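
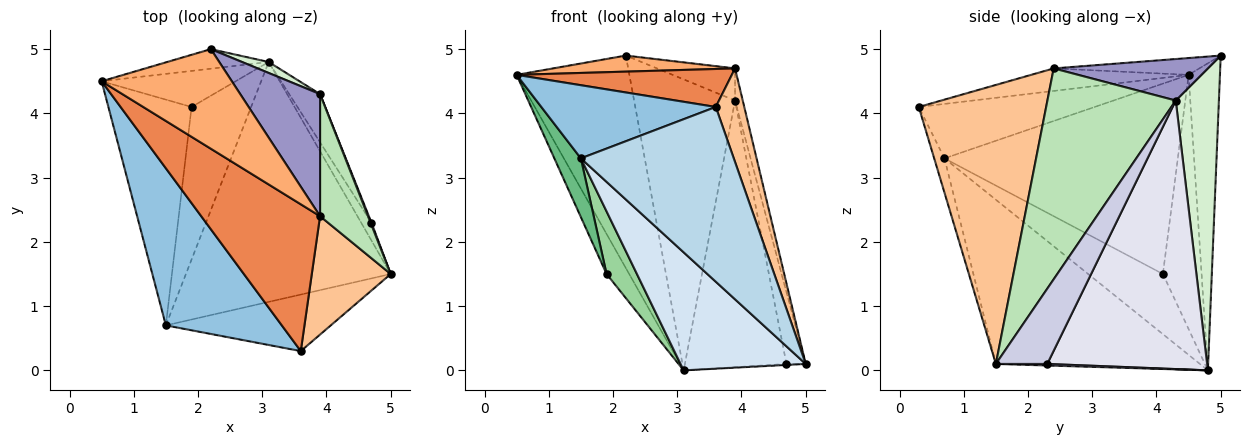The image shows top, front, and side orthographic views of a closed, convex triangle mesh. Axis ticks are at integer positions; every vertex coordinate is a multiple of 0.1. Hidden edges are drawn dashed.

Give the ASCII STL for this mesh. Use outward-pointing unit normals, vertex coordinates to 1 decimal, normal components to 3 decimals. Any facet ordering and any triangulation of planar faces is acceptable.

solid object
 facet normal -0.267 0.960 -0.088
  outer loop
   vertex 3.1 4.8 0.0
   vertex 0.5 4.5 4.6
   vertex 2.2 5.0 4.9
  endloop
 endfacet
 facet normal -0.392 -0.388 0.834
  outer loop
   vertex 1.5 0.7 3.3
   vertex 3.6 0.3 4.1
   vertex 0.5 4.5 4.6
  endloop
 endfacet
 facet normal -0.064 -0.950 -0.307
  outer loop
   vertex 1.5 0.7 3.3
   vertex 5.0 1.5 0.1
   vertex 3.6 0.3 4.1
  endloop
 endfacet
 facet normal -0.584 -0.358 -0.728
  outer loop
   vertex 1.5 0.7 3.3
   vertex 3.1 4.8 0.0
   vertex 5.0 1.5 0.1
  endloop
 endfacet
 facet normal -0.180 -0.246 0.952
  outer loop
   vertex 3.9 2.4 4.7
   vertex 0.5 4.5 4.6
   vertex 3.6 0.3 4.1
  endloop
 endfacet
 facet normal -0.126 -0.158 0.979
  outer loop
   vertex 3.9 2.4 4.7
   vertex 2.2 5.0 4.9
   vertex 0.5 4.5 4.6
  endloop
 endfacet
 facet normal 0.941 -0.210 0.266
  outer loop
   vertex 3.9 2.4 4.7
   vertex 3.6 0.3 4.1
   vertex 5.0 1.5 0.1
  endloop
 endfacet
 facet normal -0.786 0.460 -0.414
  outer loop
   vertex 1.9 4.1 1.5
   vertex 0.5 4.5 4.6
   vertex 3.1 4.8 0.0
  endloop
 endfacet
 facet normal -0.911 -0.104 -0.398
  outer loop
   vertex 1.9 4.1 1.5
   vertex 1.5 0.7 3.3
   vertex 0.5 4.5 4.6
  endloop
 endfacet
 facet normal -0.683 -0.277 -0.676
  outer loop
   vertex 1.9 4.1 1.5
   vertex 3.1 4.8 0.0
   vertex 1.5 0.7 3.3
  endloop
 endfacet
 facet normal 0.973 0.058 0.221
  outer loop
   vertex 3.9 4.3 4.2
   vertex 3.9 2.4 4.7
   vertex 5.0 1.5 0.1
  endloop
 endfacet
 facet normal 0.393 0.919 0.035
  outer loop
   vertex 3.9 4.3 4.2
   vertex 3.1 4.8 0.0
   vertex 2.2 5.0 4.9
  endloop
 endfacet
 facet normal 0.449 0.227 0.864
  outer loop
   vertex 3.9 4.3 4.2
   vertex 2.2 5.0 4.9
   vertex 3.9 2.4 4.7
  endloop
 endfacet
 facet normal 0.149 0.056 -0.987
  outer loop
   vertex 4.7 2.3 0.1
   vertex 5.0 1.5 0.1
   vertex 3.1 4.8 0.0
  endloop
 endfacet
 facet normal 0.936 0.351 0.011
  outer loop
   vertex 4.7 2.3 0.1
   vertex 3.9 4.3 4.2
   vertex 5.0 1.5 0.1
  endloop
 endfacet
 facet normal 0.840 0.534 -0.096
  outer loop
   vertex 4.7 2.3 0.1
   vertex 3.1 4.8 0.0
   vertex 3.9 4.3 4.2
  endloop
 endfacet
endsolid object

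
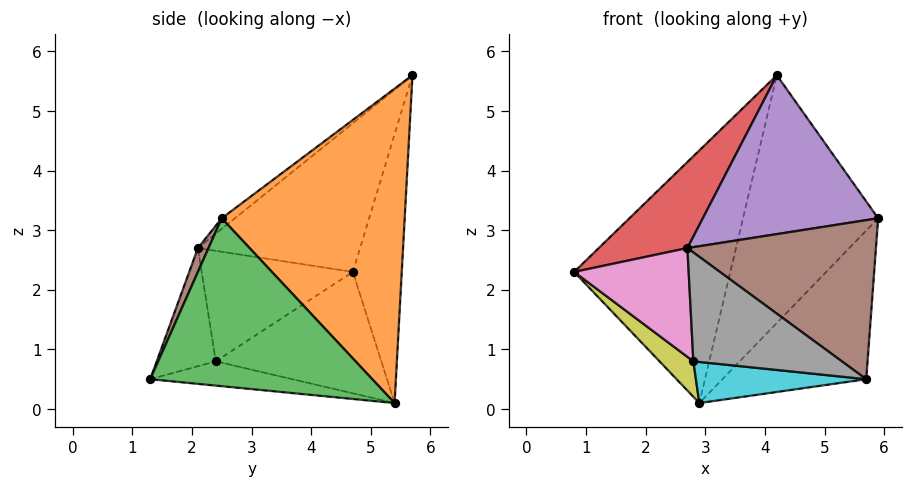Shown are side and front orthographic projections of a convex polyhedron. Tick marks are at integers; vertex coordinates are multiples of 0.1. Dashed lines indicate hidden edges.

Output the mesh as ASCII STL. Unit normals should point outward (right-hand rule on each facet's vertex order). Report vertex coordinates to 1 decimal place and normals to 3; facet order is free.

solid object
 facet normal -0.299 0.954 0.019
  outer loop
   vertex 2.9 5.4 0.1
   vertex 0.8 4.7 2.3
   vertex 4.2 5.7 5.6
  endloop
 endfacet
 facet normal 0.785 0.580 -0.217
  outer loop
   vertex 2.9 5.4 0.1
   vertex 4.2 5.7 5.6
   vertex 5.9 2.5 3.2
  endloop
 endfacet
 facet normal 0.803 0.520 -0.291
  outer loop
   vertex 5.7 1.3 0.5
   vertex 2.9 5.4 0.1
   vertex 5.9 2.5 3.2
  endloop
 endfacet
 facet normal -0.605 -0.331 0.724
  outer loop
   vertex 2.7 2.1 2.7
   vertex 4.2 5.7 5.6
   vertex 0.8 4.7 2.3
  endloop
 endfacet
 facet normal -0.046 -0.615 0.787
  outer loop
   vertex 2.7 2.1 2.7
   vertex 5.9 2.5 3.2
   vertex 4.2 5.7 5.6
  endloop
 endfacet
 facet normal 0.051 -0.914 0.402
  outer loop
   vertex 2.7 2.1 2.7
   vertex 5.7 1.3 0.5
   vertex 5.9 2.5 3.2
  endloop
 endfacet
 facet normal -0.790 -0.598 -0.136
  outer loop
   vertex 2.8 2.4 0.8
   vertex 2.7 2.1 2.7
   vertex 0.8 4.7 2.3
  endloop
 endfacet
 facet normal -0.365 -0.917 -0.164
  outer loop
   vertex 2.8 2.4 0.8
   vertex 5.7 1.3 0.5
   vertex 2.7 2.1 2.7
  endloop
 endfacet
 facet normal -0.693 -0.142 -0.707
  outer loop
   vertex 2.8 2.4 0.8
   vertex 0.8 4.7 2.3
   vertex 2.9 5.4 0.1
  endloop
 endfacet
 facet normal -0.182 -0.218 -0.959
  outer loop
   vertex 2.8 2.4 0.8
   vertex 2.9 5.4 0.1
   vertex 5.7 1.3 0.5
  endloop
 endfacet
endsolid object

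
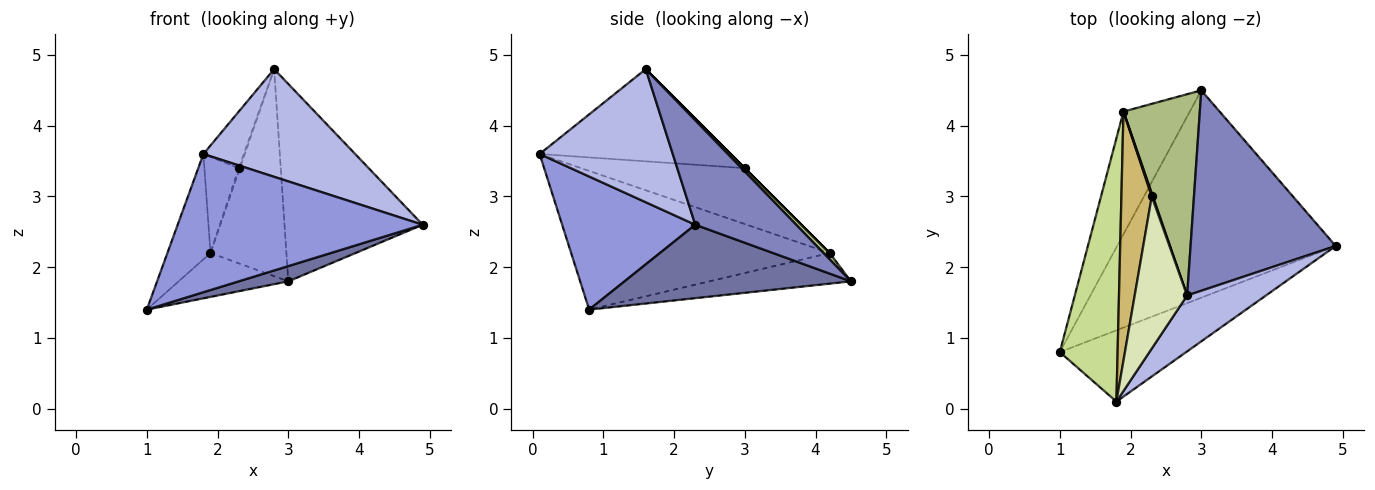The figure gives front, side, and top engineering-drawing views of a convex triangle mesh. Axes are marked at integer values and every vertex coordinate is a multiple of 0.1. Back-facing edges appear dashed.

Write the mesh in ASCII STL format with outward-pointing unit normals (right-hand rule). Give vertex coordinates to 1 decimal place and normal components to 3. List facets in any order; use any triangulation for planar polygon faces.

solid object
 facet normal 0.318 -0.069 -0.946
  outer loop
   vertex 3.0 4.5 1.8
   vertex 4.9 2.3 2.6
   vertex 1.0 0.8 1.4
  endloop
 endfacet
 facet normal 0.456 0.624 0.634
  outer loop
   vertex 2.8 1.6 4.8
   vertex 4.9 2.3 2.6
   vertex 3.0 4.5 1.8
  endloop
 endfacet
 facet normal 0.435 -0.800 -0.413
  outer loop
   vertex 1.8 0.1 3.6
   vertex 1.0 0.8 1.4
   vertex 4.9 2.3 2.6
  endloop
 endfacet
 facet normal 0.614 -0.700 0.364
  outer loop
   vertex 1.8 0.1 3.6
   vertex 4.9 2.3 2.6
   vertex 2.8 1.6 4.8
  endloop
 endfacet
 facet normal -0.398 0.309 -0.864
  outer loop
   vertex 1.9 4.2 2.2
   vertex 3.0 4.5 1.8
   vertex 1.0 0.8 1.4
  endloop
 endfacet
 facet normal 0.058 0.716 0.696
  outer loop
   vertex 1.9 4.2 2.2
   vertex 2.8 1.6 4.8
   vertex 3.0 4.5 1.8
  endloop
 endfacet
 facet normal -0.912 0.152 0.380
  outer loop
   vertex 1.9 4.2 2.2
   vertex 1.0 0.8 1.4
   vertex 1.8 0.1 3.6
  endloop
 endfacet
 facet normal -0.855 0.181 0.486
  outer loop
   vertex 2.3 3.0 3.4
   vertex 1.8 0.1 3.6
   vertex 2.8 1.6 4.8
  endloop
 endfacet
 facet normal 0.000 0.707 0.707
  outer loop
   vertex 2.3 3.0 3.4
   vertex 2.8 1.6 4.8
   vertex 1.9 4.2 2.2
  endloop
 endfacet
 facet normal -0.864 0.181 0.469
  outer loop
   vertex 2.3 3.0 3.4
   vertex 1.9 4.2 2.2
   vertex 1.8 0.1 3.6
  endloop
 endfacet
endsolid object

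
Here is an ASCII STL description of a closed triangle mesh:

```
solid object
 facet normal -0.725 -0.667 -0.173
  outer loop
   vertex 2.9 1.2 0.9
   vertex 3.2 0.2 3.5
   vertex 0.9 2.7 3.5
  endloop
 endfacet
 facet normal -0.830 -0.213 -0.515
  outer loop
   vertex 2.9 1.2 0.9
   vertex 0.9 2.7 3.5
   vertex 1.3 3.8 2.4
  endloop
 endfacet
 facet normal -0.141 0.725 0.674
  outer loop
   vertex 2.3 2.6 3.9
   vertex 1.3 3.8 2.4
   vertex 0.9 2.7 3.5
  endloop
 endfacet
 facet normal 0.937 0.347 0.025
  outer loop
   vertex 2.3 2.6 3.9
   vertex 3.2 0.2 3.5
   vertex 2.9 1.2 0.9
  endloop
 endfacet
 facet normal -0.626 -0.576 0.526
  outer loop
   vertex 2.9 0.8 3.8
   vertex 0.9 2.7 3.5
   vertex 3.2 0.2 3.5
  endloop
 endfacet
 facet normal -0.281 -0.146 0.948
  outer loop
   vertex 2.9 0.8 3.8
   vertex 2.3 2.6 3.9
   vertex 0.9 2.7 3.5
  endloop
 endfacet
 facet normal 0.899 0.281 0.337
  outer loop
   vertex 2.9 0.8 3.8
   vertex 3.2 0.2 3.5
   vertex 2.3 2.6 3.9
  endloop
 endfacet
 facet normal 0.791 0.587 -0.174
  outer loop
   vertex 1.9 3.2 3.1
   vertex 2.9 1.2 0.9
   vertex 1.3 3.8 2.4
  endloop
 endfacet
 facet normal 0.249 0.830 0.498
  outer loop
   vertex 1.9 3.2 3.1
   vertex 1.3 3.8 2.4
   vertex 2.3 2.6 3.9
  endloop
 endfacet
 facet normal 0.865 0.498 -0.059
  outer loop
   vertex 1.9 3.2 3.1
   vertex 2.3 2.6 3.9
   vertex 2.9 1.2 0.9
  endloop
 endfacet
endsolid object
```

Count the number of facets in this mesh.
10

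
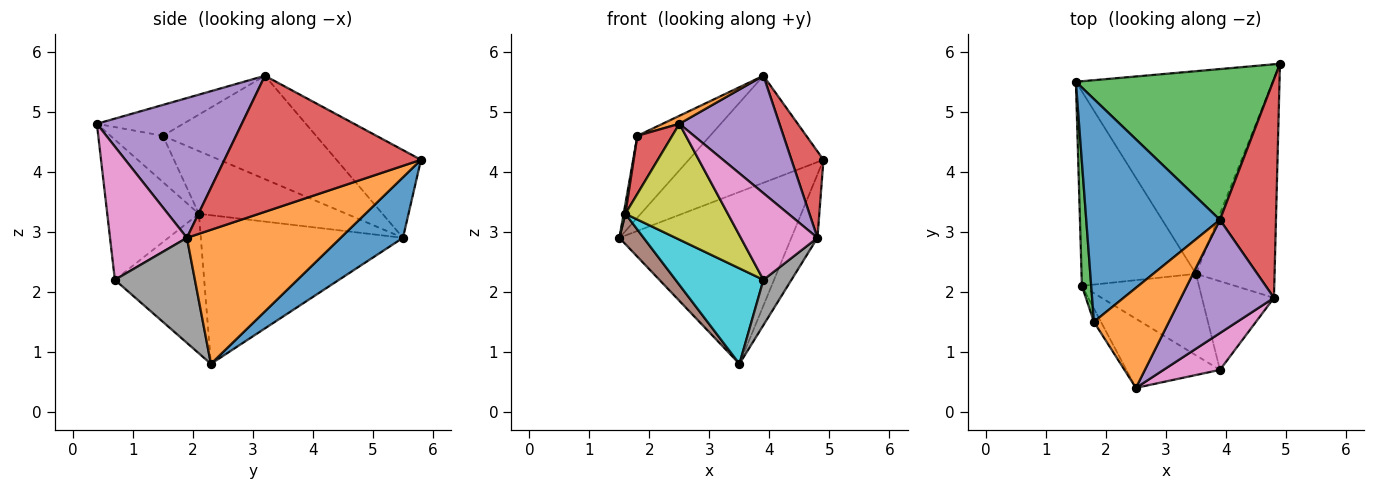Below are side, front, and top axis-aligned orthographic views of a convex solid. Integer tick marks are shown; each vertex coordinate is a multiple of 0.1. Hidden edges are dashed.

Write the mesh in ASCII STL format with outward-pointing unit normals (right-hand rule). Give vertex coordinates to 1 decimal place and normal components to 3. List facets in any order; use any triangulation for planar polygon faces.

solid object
 facet normal 0.228 0.630 -0.742
  outer loop
   vertex 3.5 2.3 0.8
   vertex 1.5 5.5 2.9
   vertex 4.9 5.8 4.2
  endloop
 endfacet
 facet normal 0.853 0.145 -0.501
  outer loop
   vertex 4.8 1.9 2.9
   vertex 3.5 2.3 0.8
   vertex 4.9 5.8 4.2
  endloop
 endfacet
 facet normal -0.341 0.544 0.767
  outer loop
   vertex 3.9 3.2 5.6
   vertex 4.9 5.8 4.2
   vertex 1.5 5.5 2.9
  endloop
 endfacet
 facet normal 0.914 -0.149 0.377
  outer loop
   vertex 3.9 3.2 5.6
   vertex 4.8 1.9 2.9
   vertex 4.9 5.8 4.2
  endloop
 endfacet
 facet normal 0.722 -0.498 0.480
  outer loop
   vertex 3.9 3.2 5.6
   vertex 2.5 0.4 4.8
   vertex 4.8 1.9 2.9
  endloop
 endfacet
 facet normal -0.789 -0.095 -0.607
  outer loop
   vertex 1.6 2.1 3.3
   vertex 1.5 5.5 2.9
   vertex 3.5 2.3 0.8
  endloop
 endfacet
 facet normal 0.678 -0.676 0.287
  outer loop
   vertex 3.9 0.7 2.2
   vertex 4.8 1.9 2.9
   vertex 2.5 0.4 4.8
  endloop
 endfacet
 facet normal 0.792 -0.277 -0.543
  outer loop
   vertex 3.9 0.7 2.2
   vertex 3.5 2.3 0.8
   vertex 4.8 1.9 2.9
  endloop
 endfacet
 facet normal -0.609 -0.681 -0.407
  outer loop
   vertex 3.9 0.7 2.2
   vertex 2.5 0.4 4.8
   vertex 1.6 2.1 3.3
  endloop
 endfacet
 facet normal -0.612 -0.602 -0.513
  outer loop
   vertex 3.9 0.7 2.2
   vertex 1.6 2.1 3.3
   vertex 3.5 2.3 0.8
  endloop
 endfacet
 facet normal -0.587 0.279 0.760
  outer loop
   vertex 1.8 1.5 4.6
   vertex 3.9 3.2 5.6
   vertex 1.5 5.5 2.9
  endloop
 endfacet
 facet normal -0.379 -0.074 0.922
  outer loop
   vertex 1.8 1.5 4.6
   vertex 2.5 0.4 4.8
   vertex 3.9 3.2 5.6
  endloop
 endfacet
 facet normal -0.989 -0.012 0.147
  outer loop
   vertex 1.8 1.5 4.6
   vertex 1.5 5.5 2.9
   vertex 1.6 2.1 3.3
  endloop
 endfacet
 facet normal -0.826 -0.549 -0.126
  outer loop
   vertex 1.8 1.5 4.6
   vertex 1.6 2.1 3.3
   vertex 2.5 0.4 4.8
  endloop
 endfacet
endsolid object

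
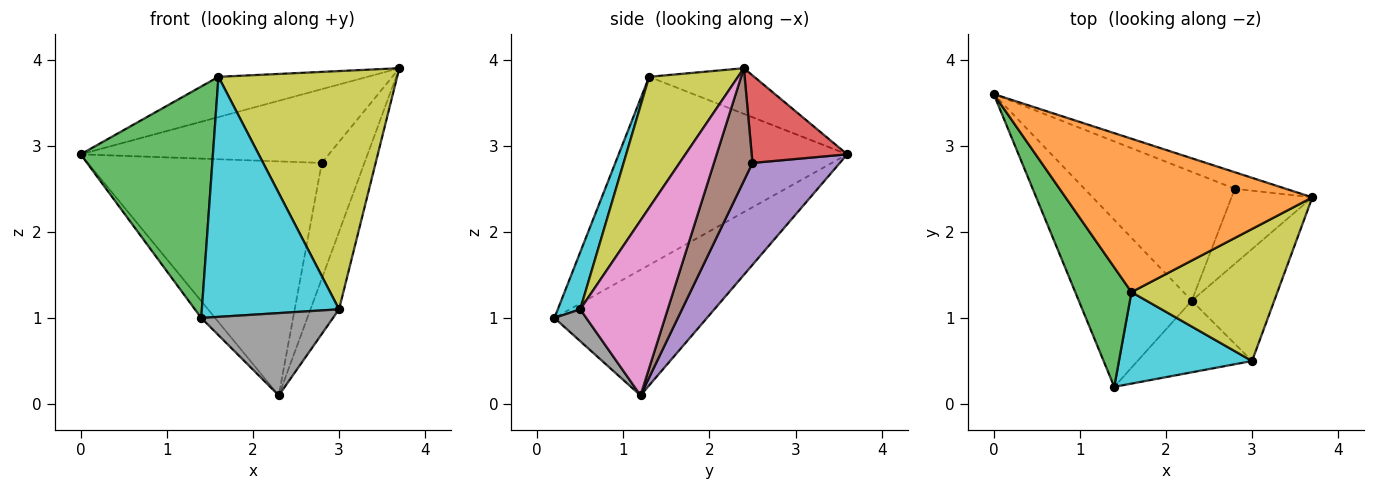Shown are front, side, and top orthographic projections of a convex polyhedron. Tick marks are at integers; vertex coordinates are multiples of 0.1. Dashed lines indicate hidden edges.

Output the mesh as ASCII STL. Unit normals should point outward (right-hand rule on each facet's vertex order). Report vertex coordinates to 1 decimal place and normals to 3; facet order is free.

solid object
 facet normal -0.742 0.067 -0.667
  outer loop
   vertex 2.3 1.2 0.1
   vertex 1.4 0.2 1.0
   vertex 0.0 3.6 2.9
  endloop
 endfacet
 facet normal -0.176 0.250 0.952
  outer loop
   vertex 1.6 1.3 3.8
   vertex 3.7 2.4 3.9
   vertex 0.0 3.6 2.9
  endloop
 endfacet
 facet normal -0.838 -0.485 0.250
  outer loop
   vertex 1.6 1.3 3.8
   vertex 0.0 3.6 2.9
   vertex 1.4 0.2 1.0
  endloop
 endfacet
 facet normal 0.352 0.914 -0.205
  outer loop
   vertex 2.8 2.5 2.8
   vertex 0.0 3.6 2.9
   vertex 3.7 2.4 3.9
  endloop
 endfacet
 facet normal 0.311 0.833 -0.458
  outer loop
   vertex 2.8 2.5 2.8
   vertex 2.3 1.2 0.1
   vertex 0.0 3.6 2.9
  endloop
 endfacet
 facet normal 0.604 0.668 -0.434
  outer loop
   vertex 2.8 2.5 2.8
   vertex 3.7 2.4 3.9
   vertex 2.3 1.2 0.1
  endloop
 endfacet
 facet normal 0.867 0.283 -0.409
  outer loop
   vertex 3.0 0.5 1.1
   vertex 2.3 1.2 0.1
   vertex 3.7 2.4 3.9
  endloop
 endfacet
 facet normal 0.180 -0.742 -0.645
  outer loop
   vertex 3.0 0.5 1.1
   vertex 1.4 0.2 1.0
   vertex 2.3 1.2 0.1
  endloop
 endfacet
 facet normal 0.399 -0.802 0.445
  outer loop
   vertex 3.0 0.5 1.1
   vertex 3.7 2.4 3.9
   vertex 1.6 1.3 3.8
  endloop
 endfacet
 facet normal 0.151 -0.924 0.352
  outer loop
   vertex 3.0 0.5 1.1
   vertex 1.6 1.3 3.8
   vertex 1.4 0.2 1.0
  endloop
 endfacet
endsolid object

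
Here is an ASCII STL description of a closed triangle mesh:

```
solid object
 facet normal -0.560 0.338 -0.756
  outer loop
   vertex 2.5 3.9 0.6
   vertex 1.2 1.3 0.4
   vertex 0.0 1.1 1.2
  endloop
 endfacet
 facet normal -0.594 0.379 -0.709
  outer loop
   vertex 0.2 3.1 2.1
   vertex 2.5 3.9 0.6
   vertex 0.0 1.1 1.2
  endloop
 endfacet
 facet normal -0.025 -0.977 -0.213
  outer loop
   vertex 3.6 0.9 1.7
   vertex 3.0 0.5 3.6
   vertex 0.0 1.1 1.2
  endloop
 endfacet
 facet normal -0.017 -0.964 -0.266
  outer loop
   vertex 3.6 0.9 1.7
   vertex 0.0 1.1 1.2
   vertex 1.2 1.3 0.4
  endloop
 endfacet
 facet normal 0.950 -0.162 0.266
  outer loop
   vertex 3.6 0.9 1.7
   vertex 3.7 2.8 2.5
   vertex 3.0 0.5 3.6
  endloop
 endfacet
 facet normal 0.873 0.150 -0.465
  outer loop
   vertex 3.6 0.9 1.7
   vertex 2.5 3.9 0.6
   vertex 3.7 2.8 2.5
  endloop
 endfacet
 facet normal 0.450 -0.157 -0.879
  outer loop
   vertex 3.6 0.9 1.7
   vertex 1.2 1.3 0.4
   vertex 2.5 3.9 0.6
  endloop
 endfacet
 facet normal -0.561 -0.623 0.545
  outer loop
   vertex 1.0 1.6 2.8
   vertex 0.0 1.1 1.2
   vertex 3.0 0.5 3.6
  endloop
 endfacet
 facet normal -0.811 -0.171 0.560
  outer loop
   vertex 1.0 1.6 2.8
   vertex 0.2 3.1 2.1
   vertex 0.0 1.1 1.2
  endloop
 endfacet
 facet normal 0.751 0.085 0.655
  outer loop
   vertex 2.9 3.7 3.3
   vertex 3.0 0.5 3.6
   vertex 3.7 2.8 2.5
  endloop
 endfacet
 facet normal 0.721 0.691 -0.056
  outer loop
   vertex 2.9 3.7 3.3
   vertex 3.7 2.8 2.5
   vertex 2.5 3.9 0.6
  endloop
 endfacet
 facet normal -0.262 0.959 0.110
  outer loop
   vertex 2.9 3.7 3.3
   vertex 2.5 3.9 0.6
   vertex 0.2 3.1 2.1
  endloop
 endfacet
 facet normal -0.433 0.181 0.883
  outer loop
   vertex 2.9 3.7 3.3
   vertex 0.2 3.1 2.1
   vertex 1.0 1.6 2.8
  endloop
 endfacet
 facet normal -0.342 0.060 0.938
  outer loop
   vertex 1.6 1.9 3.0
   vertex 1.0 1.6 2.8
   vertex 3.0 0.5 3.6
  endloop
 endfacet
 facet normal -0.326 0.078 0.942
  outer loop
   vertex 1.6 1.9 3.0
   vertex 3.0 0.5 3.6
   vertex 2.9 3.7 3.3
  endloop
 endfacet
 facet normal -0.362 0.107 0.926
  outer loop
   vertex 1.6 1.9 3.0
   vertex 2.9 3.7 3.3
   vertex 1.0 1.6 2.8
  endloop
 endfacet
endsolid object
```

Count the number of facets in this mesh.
16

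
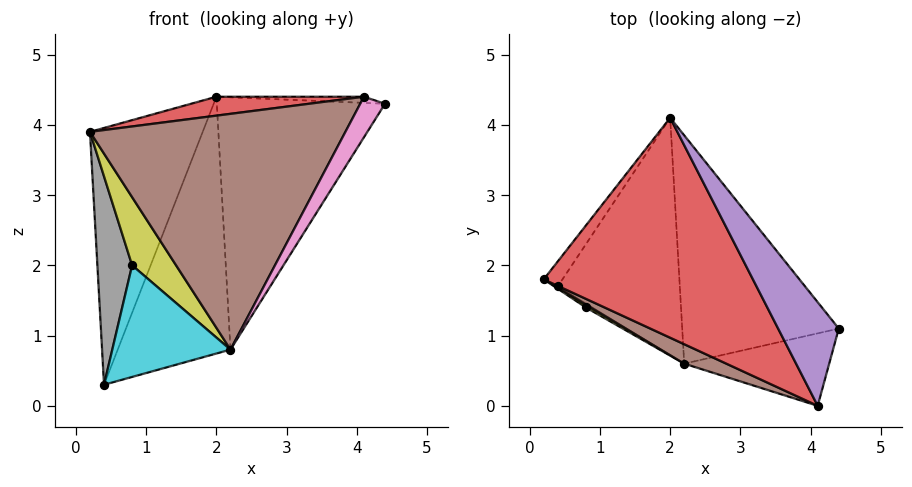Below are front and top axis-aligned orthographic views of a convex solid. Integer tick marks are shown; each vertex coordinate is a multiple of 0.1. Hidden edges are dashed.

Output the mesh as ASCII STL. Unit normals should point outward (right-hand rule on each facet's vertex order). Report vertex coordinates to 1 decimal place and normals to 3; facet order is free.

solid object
 facet normal -0.780 0.623 -0.061
  outer loop
   vertex 0.4 1.7 0.3
   vertex 0.2 1.8 3.9
   vertex 2.0 4.1 4.4
  endloop
 endfacet
 facet normal 0.669 0.551 -0.499
  outer loop
   vertex 2.2 0.6 0.8
   vertex 2.0 4.1 4.4
   vertex 4.4 1.1 4.3
  endloop
 endfacet
 facet normal 0.537 0.619 -0.572
  outer loop
   vertex 2.2 0.6 0.8
   vertex 0.4 1.7 0.3
   vertex 2.0 4.1 4.4
  endloop
 endfacet
 facet normal -0.165 -0.085 0.983
  outer loop
   vertex 4.1 0.0 4.4
   vertex 2.0 4.1 4.4
   vertex 0.2 1.8 3.9
  endloop
 endfacet
 facet normal 0.115 0.059 0.992
  outer loop
   vertex 4.1 0.0 4.4
   vertex 4.4 1.1 4.3
   vertex 2.0 4.1 4.4
  endloop
 endfacet
 facet normal -0.426 -0.902 0.074
  outer loop
   vertex 4.1 0.0 4.4
   vertex 0.2 1.8 3.9
   vertex 2.2 0.6 0.8
  endloop
 endfacet
 facet normal 0.832 -0.271 -0.484
  outer loop
   vertex 4.1 0.0 4.4
   vertex 2.2 0.6 0.8
   vertex 4.4 1.1 4.3
  endloop
 endfacet
 facet normal -0.575 -0.818 -0.009
  outer loop
   vertex 0.8 1.4 2.0
   vertex 0.2 1.8 3.9
   vertex 0.4 1.7 0.3
  endloop
 endfacet
 facet normal -0.472 -0.881 0.036
  outer loop
   vertex 0.8 1.4 2.0
   vertex 2.2 0.6 0.8
   vertex 0.2 1.8 3.9
  endloop
 endfacet
 facet normal -0.515 -0.857 -0.030
  outer loop
   vertex 0.8 1.4 2.0
   vertex 0.4 1.7 0.3
   vertex 2.2 0.6 0.8
  endloop
 endfacet
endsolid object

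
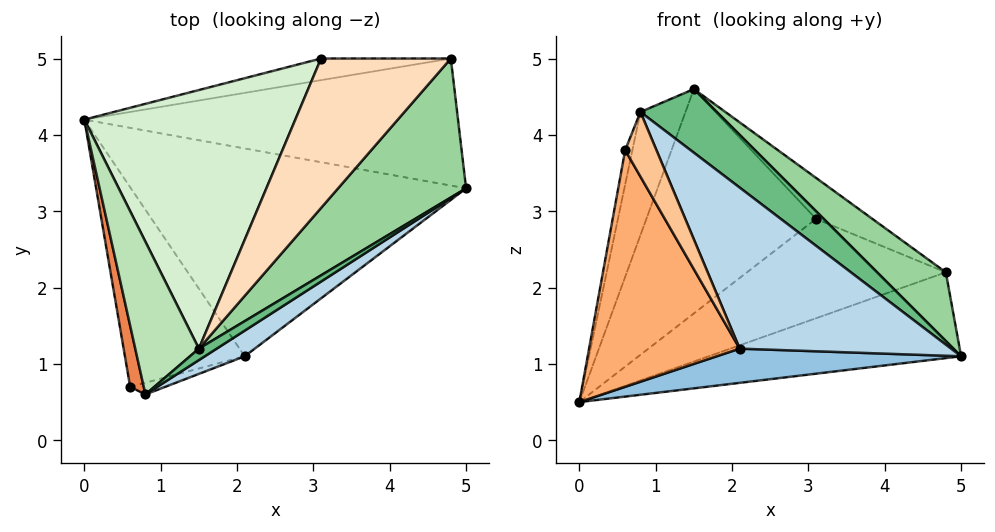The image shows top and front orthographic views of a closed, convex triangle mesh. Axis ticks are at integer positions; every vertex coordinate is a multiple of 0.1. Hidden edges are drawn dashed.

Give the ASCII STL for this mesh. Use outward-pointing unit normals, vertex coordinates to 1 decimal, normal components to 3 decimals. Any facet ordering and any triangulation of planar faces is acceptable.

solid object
 facet normal 0.196 0.549 -0.813
  outer loop
   vertex 4.8 5.0 2.2
   vertex 5.0 3.3 1.1
   vertex 0.0 4.2 0.5
  endloop
 endfacet
 facet normal 0.089 -0.162 -0.983
  outer loop
   vertex 2.1 1.1 1.2
   vertex 0.0 4.2 0.5
   vertex 5.0 3.3 1.1
  endloop
 endfacet
 facet normal 0.602 -0.788 0.125
  outer loop
   vertex 2.1 1.1 1.2
   vertex 5.0 3.3 1.1
   vertex 0.8 0.6 4.3
  endloop
 endfacet
 facet normal -0.087 0.973 -0.212
  outer loop
   vertex 3.1 5.0 2.9
   vertex 4.8 5.0 2.2
   vertex 0.0 4.2 0.5
  endloop
 endfacet
 facet normal -0.888 0.225 0.400
  outer loop
   vertex 0.6 0.7 3.8
   vertex 0.8 0.6 4.3
   vertex 0.0 4.2 0.5
  endloop
 endfacet
 facet normal -0.674 -0.564 -0.476
  outer loop
   vertex 0.6 0.7 3.8
   vertex 0.0 4.2 0.5
   vertex 2.1 1.1 1.2
  endloop
 endfacet
 facet normal -0.046 -0.983 -0.178
  outer loop
   vertex 0.6 0.7 3.8
   vertex 2.1 1.1 1.2
   vertex 0.8 0.6 4.3
  endloop
 endfacet
 facet normal 0.369 0.246 0.896
  outer loop
   vertex 1.5 1.2 4.6
   vertex 4.8 5.0 2.2
   vertex 3.1 5.0 2.9
  endloop
 endfacet
 facet normal 0.609 -0.781 0.141
  outer loop
   vertex 1.5 1.2 4.6
   vertex 0.8 0.6 4.3
   vertex 5.0 3.3 1.1
  endloop
 endfacet
 facet normal 0.758 -0.289 0.585
  outer loop
   vertex 1.5 1.2 4.6
   vertex 5.0 3.3 1.1
   vertex 4.8 5.0 2.2
  endloop
 endfacet
 facet normal -0.657 0.473 0.587
  outer loop
   vertex 1.5 1.2 4.6
   vertex 0.0 4.2 0.5
   vertex 0.8 0.6 4.3
  endloop
 endfacet
 facet normal -0.602 0.523 0.603
  outer loop
   vertex 1.5 1.2 4.6
   vertex 3.1 5.0 2.9
   vertex 0.0 4.2 0.5
  endloop
 endfacet
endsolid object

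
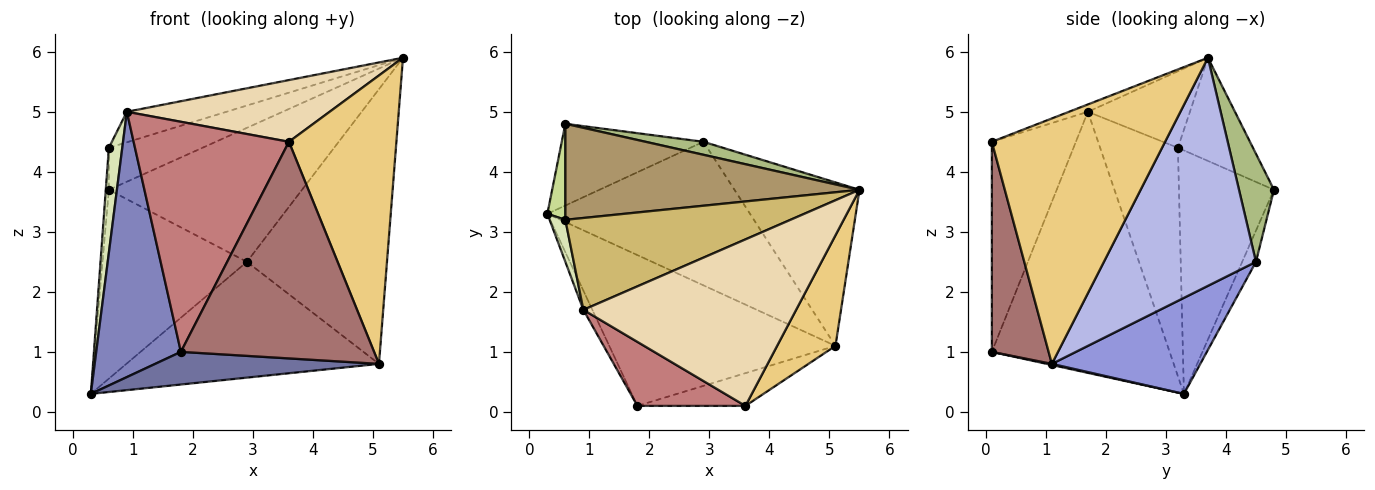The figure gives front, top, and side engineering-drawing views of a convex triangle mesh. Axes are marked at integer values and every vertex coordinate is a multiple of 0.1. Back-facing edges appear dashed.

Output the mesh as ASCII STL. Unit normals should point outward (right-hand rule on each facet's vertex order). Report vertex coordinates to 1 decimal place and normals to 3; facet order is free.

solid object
 facet normal 0.005 -0.212 -0.977
  outer loop
   vertex 5.1 1.1 0.8
   vertex 1.8 0.1 1.0
   vertex 0.3 3.3 0.3
  endloop
 endfacet
 facet normal -0.902 -0.430 -0.031
  outer loop
   vertex 0.9 1.7 5.0
   vertex 0.3 3.3 0.3
   vertex 1.8 0.1 1.0
  endloop
 endfacet
 facet normal 0.346 0.589 -0.730
  outer loop
   vertex 2.9 4.5 2.5
   vertex 5.1 1.1 0.8
   vertex 0.3 3.3 0.3
  endloop
 endfacet
 facet normal 0.682 0.628 -0.374
  outer loop
   vertex 2.9 4.5 2.5
   vertex 5.5 3.7 5.9
   vertex 5.1 1.1 0.8
  endloop
 endfacet
 facet normal -0.087 0.914 -0.396
  outer loop
   vertex 2.9 4.5 2.5
   vertex 0.3 3.3 0.3
   vertex 0.6 4.8 3.7
  endloop
 endfacet
 facet normal 0.177 0.980 0.095
  outer loop
   vertex 2.9 4.5 2.5
   vertex 0.6 4.8 3.7
   vertex 5.5 3.7 5.9
  endloop
 endfacet
 facet normal -0.997 0.032 0.074
  outer loop
   vertex 0.6 3.2 4.4
   vertex 0.6 4.8 3.7
   vertex 0.3 3.3 0.3
  endloop
 endfacet
 facet normal -0.983 -0.170 0.068
  outer loop
   vertex 0.6 3.2 4.4
   vertex 0.3 3.3 0.3
   vertex 0.9 1.7 5.0
  endloop
 endfacet
 facet normal -0.306 0.382 0.872
  outer loop
   vertex 0.6 3.2 4.4
   vertex 5.5 3.7 5.9
   vertex 0.6 4.8 3.7
  endloop
 endfacet
 facet normal -0.307 0.300 0.903
  outer loop
   vertex 0.6 3.2 4.4
   vertex 0.9 1.7 5.0
   vertex 5.5 3.7 5.9
  endloop
 endfacet
 facet normal 0.833 -0.517 0.198
  outer loop
   vertex 3.6 0.1 4.5
   vertex 5.1 1.1 0.8
   vertex 5.5 3.7 5.9
  endloop
 endfacet
 facet normal -0.032 -0.347 0.937
  outer loop
   vertex 3.6 0.1 4.5
   vertex 5.5 3.7 5.9
   vertex 0.9 1.7 5.0
  endloop
 endfacet
 facet normal 0.279 -0.949 -0.144
  outer loop
   vertex 3.6 0.1 4.5
   vertex 1.8 0.1 1.0
   vertex 5.1 1.1 0.8
  endloop
 endfacet
 facet normal -0.462 -0.854 0.238
  outer loop
   vertex 3.6 0.1 4.5
   vertex 0.9 1.7 5.0
   vertex 1.8 0.1 1.0
  endloop
 endfacet
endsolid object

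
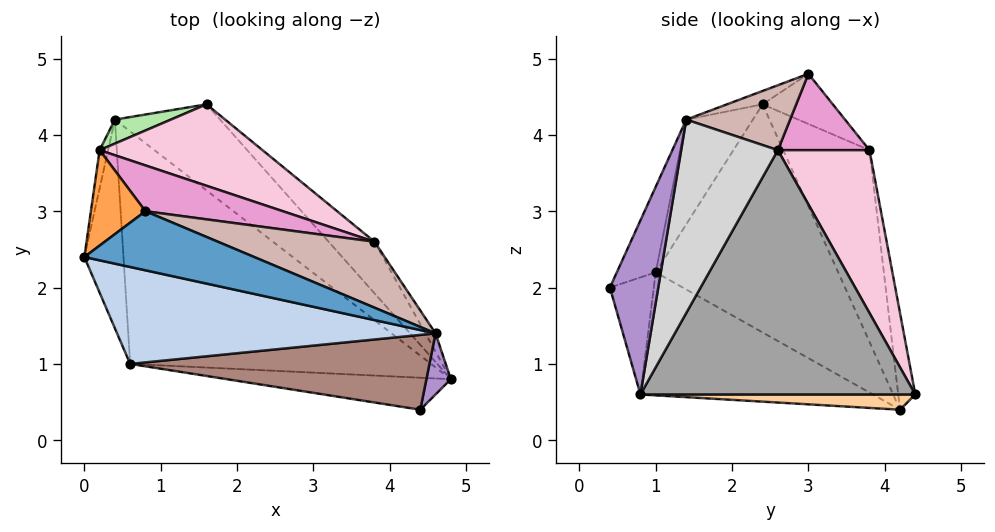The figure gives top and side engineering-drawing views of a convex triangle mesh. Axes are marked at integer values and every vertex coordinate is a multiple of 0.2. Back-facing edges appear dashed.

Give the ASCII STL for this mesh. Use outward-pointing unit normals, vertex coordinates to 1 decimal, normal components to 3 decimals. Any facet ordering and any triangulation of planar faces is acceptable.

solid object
 facet normal -0.068 -0.489 0.870
  outer loop
   vertex 4.6 1.4 4.2
   vertex 0.8 3.0 4.8
   vertex 0.0 2.4 4.4
  endloop
 endfacet
 facet normal -0.164 -0.852 0.498
  outer loop
   vertex 0.6 1.0 2.2
   vertex 4.6 1.4 4.2
   vertex 0.0 2.4 4.4
  endloop
 endfacet
 facet normal -0.626 0.381 0.680
  outer loop
   vertex 0.2 3.8 3.8
   vertex 0.0 2.4 4.4
   vertex 0.8 3.0 4.8
  endloop
 endfacet
 facet normal 0.142 0.127 -0.982
  outer loop
   vertex 0.4 4.2 0.4
   vertex 1.6 4.4 0.6
   vertex 4.8 0.8 0.6
  endloop
 endfacet
 facet normal -0.332 -0.478 -0.813
  outer loop
   vertex 0.4 4.2 0.4
   vertex 4.8 0.8 0.6
   vertex 0.6 1.0 2.2
  endloop
 endfacet
 facet normal -0.180 0.978 0.104
  outer loop
   vertex 0.4 4.2 0.4
   vertex 0.2 3.8 3.8
   vertex 1.6 4.4 0.6
  endloop
 endfacet
 facet normal -0.974 -0.155 -0.167
  outer loop
   vertex 0.4 4.2 0.4
   vertex 0.6 1.0 2.2
   vertex 0.0 2.4 4.4
  endloop
 endfacet
 facet normal -0.991 0.123 -0.044
  outer loop
   vertex 0.4 4.2 0.4
   vertex 0.0 2.4 4.4
   vertex 0.2 3.8 3.8
  endloop
 endfacet
 facet normal 0.884 -0.450 0.124
  outer loop
   vertex 4.4 0.4 2.0
   vertex 4.8 0.8 0.6
   vertex 4.6 1.4 4.2
  endloop
 endfacet
 facet normal -0.164 -0.935 -0.314
  outer loop
   vertex 4.4 0.4 2.0
   vertex 0.6 1.0 2.2
   vertex 4.8 0.8 0.6
  endloop
 endfacet
 facet normal -0.120 -0.900 0.420
  outer loop
   vertex 4.4 0.4 2.0
   vertex 4.6 1.4 4.2
   vertex 0.6 1.0 2.2
  endloop
 endfacet
 facet normal 0.334 0.491 0.805
  outer loop
   vertex 3.8 2.6 3.8
   vertex 0.8 3.0 4.8
   vertex 4.6 1.4 4.2
  endloop
 endfacet
 facet normal 0.275 0.824 0.495
  outer loop
   vertex 3.8 2.6 3.8
   vertex 0.2 3.8 3.8
   vertex 0.8 3.0 4.8
  endloop
 endfacet
 facet normal 0.302 0.905 0.302
  outer loop
   vertex 3.8 2.6 3.8
   vertex 1.6 4.4 0.6
   vertex 0.2 3.8 3.8
  endloop
 endfacet
 facet normal 0.740 0.658 -0.139
  outer loop
   vertex 3.8 2.6 3.8
   vertex 4.8 0.8 0.6
   vertex 1.6 4.4 0.6
  endloop
 endfacet
 facet normal 0.838 0.544 -0.044
  outer loop
   vertex 3.8 2.6 3.8
   vertex 4.6 1.4 4.2
   vertex 4.8 0.8 0.6
  endloop
 endfacet
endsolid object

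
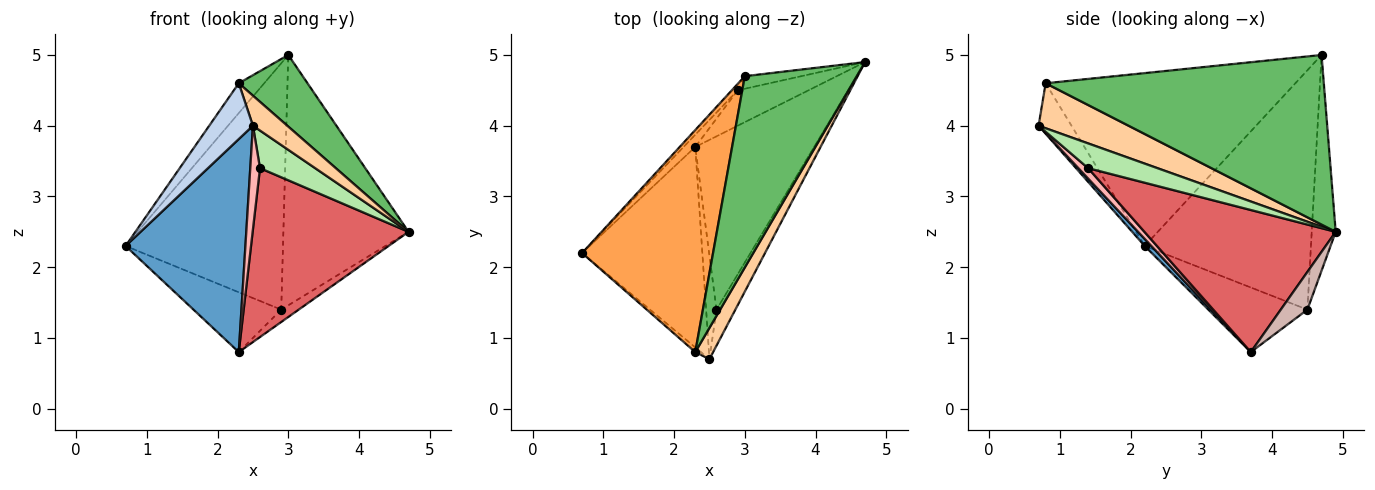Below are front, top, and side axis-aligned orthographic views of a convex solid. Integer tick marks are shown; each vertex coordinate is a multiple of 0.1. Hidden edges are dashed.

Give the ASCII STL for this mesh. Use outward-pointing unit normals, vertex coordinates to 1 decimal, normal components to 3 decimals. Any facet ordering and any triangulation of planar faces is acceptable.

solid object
 facet normal 0.040 -0.728 -0.685
  outer loop
   vertex 2.3 3.7 0.8
   vertex 2.5 0.7 4.0
   vertex 0.7 2.2 2.3
  endloop
 endfacet
 facet normal -0.600 -0.797 -0.067
  outer loop
   vertex 2.3 0.8 4.6
   vertex 0.7 2.2 2.3
   vertex 2.5 0.7 4.0
  endloop
 endfacet
 facet normal -0.794 0.081 0.602
  outer loop
   vertex 2.3 0.8 4.6
   vertex 3.0 4.7 5.0
   vertex 0.7 2.2 2.3
  endloop
 endfacet
 facet normal 0.876 -0.335 0.348
  outer loop
   vertex 2.3 0.8 4.6
   vertex 2.5 0.7 4.0
   vertex 4.7 4.9 2.5
  endloop
 endfacet
 facet normal 0.817 -0.202 0.540
  outer loop
   vertex 2.3 0.8 4.6
   vertex 4.7 4.9 2.5
   vertex 3.0 4.7 5.0
  endloop
 endfacet
 facet normal 0.672 -0.535 -0.512
  outer loop
   vertex 2.6 1.4 3.4
   vertex 4.7 4.9 2.5
   vertex 2.5 0.7 4.0
  endloop
 endfacet
 facet normal 0.650 -0.530 -0.544
  outer loop
   vertex 2.6 1.4 3.4
   vertex 2.3 3.7 0.8
   vertex 4.7 4.9 2.5
  endloop
 endfacet
 facet normal 0.577 -0.577 -0.577
  outer loop
   vertex 2.6 1.4 3.4
   vertex 2.5 0.7 4.0
   vertex 2.3 3.7 0.8
  endloop
 endfacet
 facet normal -0.726 0.687 -0.018
  outer loop
   vertex 2.9 4.5 1.4
   vertex 0.7 2.2 2.3
   vertex 3.0 4.7 5.0
  endloop
 endfacet
 facet normal -0.742 0.657 -0.134
  outer loop
   vertex 2.9 4.5 1.4
   vertex 2.3 3.7 0.8
   vertex 0.7 2.2 2.3
  endloop
 endfacet
 facet normal -0.188 0.981 -0.049
  outer loop
   vertex 2.9 4.5 1.4
   vertex 3.0 4.7 5.0
   vertex 4.7 4.9 2.5
  endloop
 endfacet
 facet normal 0.450 0.295 -0.843
  outer loop
   vertex 2.9 4.5 1.4
   vertex 4.7 4.9 2.5
   vertex 2.3 3.7 0.8
  endloop
 endfacet
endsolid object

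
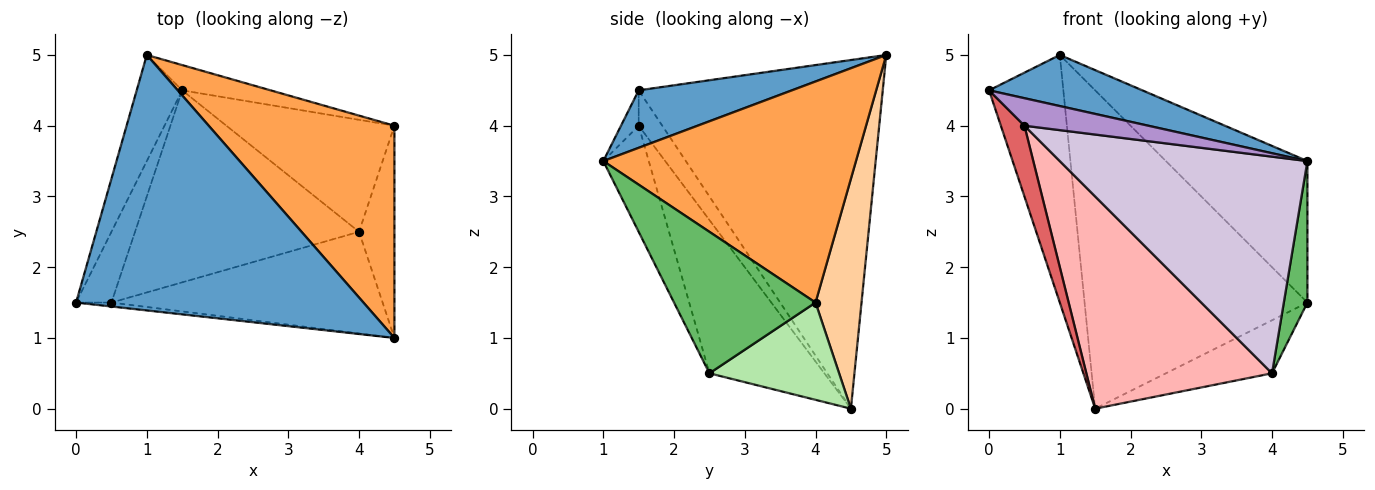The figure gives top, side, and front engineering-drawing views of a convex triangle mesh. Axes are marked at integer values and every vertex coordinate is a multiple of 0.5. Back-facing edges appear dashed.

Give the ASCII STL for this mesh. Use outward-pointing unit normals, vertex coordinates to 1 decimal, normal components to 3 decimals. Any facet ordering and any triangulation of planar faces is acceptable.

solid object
 facet normal 0.192 -0.192 0.962
  outer loop
   vertex 1.0 5.0 5.0
   vertex 0.0 1.5 4.5
   vertex 4.5 1.0 3.5
  endloop
 endfacet
 facet normal -0.949 0.289 -0.124
  outer loop
   vertex 1.5 4.5 0.0
   vertex 0.0 1.5 4.5
   vertex 1.0 5.0 5.0
  endloop
 endfacet
 facet normal 0.704 0.394 0.591
  outer loop
   vertex 4.5 4.0 1.5
   vertex 1.0 5.0 5.0
   vertex 4.5 1.0 3.5
  endloop
 endfacet
 facet normal 0.201 0.976 -0.077
  outer loop
   vertex 4.5 4.0 1.5
   vertex 1.5 4.5 0.0
   vertex 1.0 5.0 5.0
  endloop
 endfacet
 facet normal 0.958 -0.160 -0.239
  outer loop
   vertex 4.0 2.5 0.5
   vertex 4.5 4.0 1.5
   vertex 4.5 1.0 3.5
  endloop
 endfacet
 facet normal 0.464 0.379 -0.801
  outer loop
   vertex 4.0 2.5 0.5
   vertex 1.5 4.5 0.0
   vertex 4.5 4.0 1.5
  endloop
 endfacet
 facet normal -0.577 -0.577 -0.577
  outer loop
   vertex 0.5 1.5 4.0
   vertex 0.0 1.5 4.5
   vertex 1.5 4.5 0.0
  endloop
 endfacet
 facet normal -0.417 -0.674 -0.610
  outer loop
   vertex 0.5 1.5 4.0
   vertex 1.5 4.5 0.0
   vertex 4.0 2.5 0.5
  endloop
 endfacet
 facet normal -0.140 -0.980 -0.140
  outer loop
   vertex 0.5 1.5 4.0
   vertex 4.5 1.0 3.5
   vertex 0.0 1.5 4.5
  endloop
 endfacet
 facet normal -0.164 -0.893 -0.419
  outer loop
   vertex 0.5 1.5 4.0
   vertex 4.0 2.5 0.5
   vertex 4.5 1.0 3.5
  endloop
 endfacet
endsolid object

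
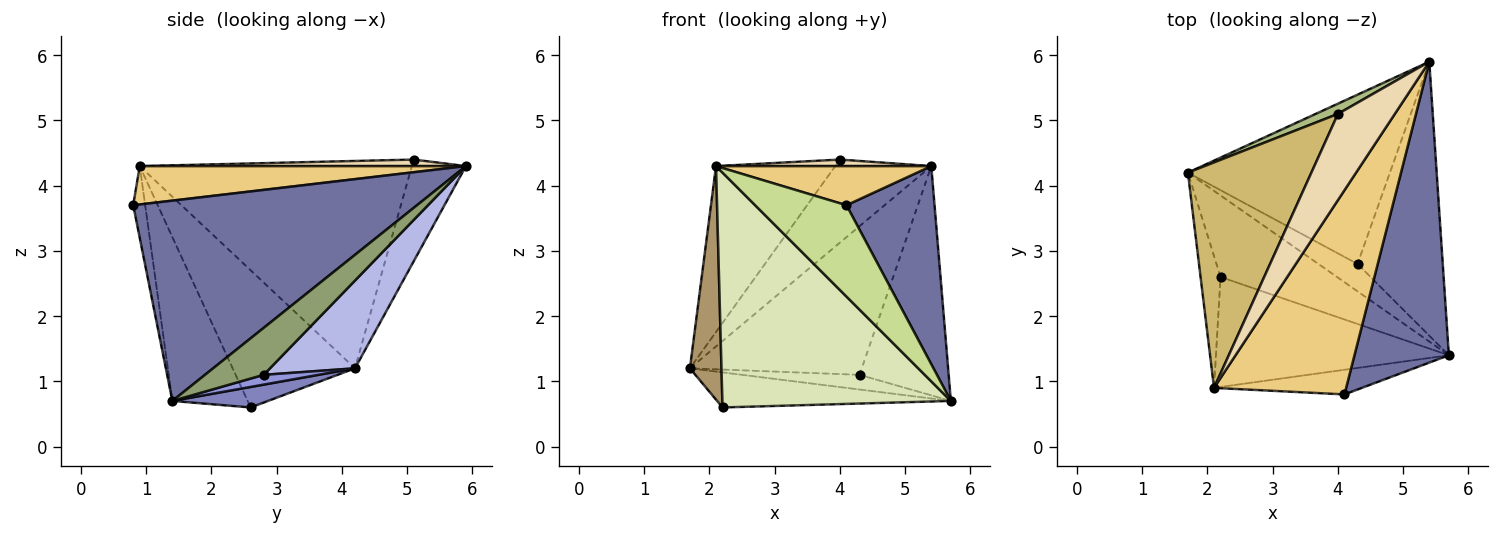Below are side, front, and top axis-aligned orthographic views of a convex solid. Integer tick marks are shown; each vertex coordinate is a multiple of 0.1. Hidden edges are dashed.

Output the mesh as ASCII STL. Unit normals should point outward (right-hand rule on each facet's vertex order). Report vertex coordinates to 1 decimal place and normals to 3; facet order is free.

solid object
 facet normal 0.871 -0.270 0.410
  outer loop
   vertex 4.1 0.8 3.7
   vertex 5.7 1.4 0.7
   vertex 5.4 5.9 4.3
  endloop
 endfacet
 facet normal 0.160 0.390 -0.907
  outer loop
   vertex 2.2 2.6 0.6
   vertex 1.7 4.2 1.2
   vertex 5.7 1.4 0.7
  endloop
 endfacet
 facet normal 0.215 0.461 -0.861
  outer loop
   vertex 4.3 2.8 1.1
   vertex 5.7 1.4 0.7
   vertex 1.7 4.2 1.2
  endloop
 endfacet
 facet normal 0.310 0.627 -0.714
  outer loop
   vertex 4.3 2.8 1.1
   vertex 1.7 4.2 1.2
   vertex 5.4 5.9 4.3
  endloop
 endfacet
 facet normal 0.389 0.591 -0.706
  outer loop
   vertex 4.3 2.8 1.1
   vertex 5.4 5.9 4.3
   vertex 5.7 1.4 0.7
  endloop
 endfacet
 facet normal -0.488 0.867 0.107
  outer loop
   vertex 4.0 5.1 4.4
   vertex 5.4 5.9 4.3
   vertex 1.7 4.2 1.2
  endloop
 endfacet
 facet normal -0.125 -0.958 -0.258
  outer loop
   vertex 2.1 0.9 4.3
   vertex 5.7 1.4 0.7
   vertex 4.1 0.8 3.7
  endloop
 endfacet
 facet normal -0.286 -0.868 -0.406
  outer loop
   vertex 2.1 0.9 4.3
   vertex 2.2 2.6 0.6
   vertex 5.7 1.4 0.7
  endloop
 endfacet
 facet normal -0.959 -0.247 -0.140
  outer loop
   vertex 2.1 0.9 4.3
   vertex 1.7 4.2 1.2
   vertex 2.2 2.6 0.6
  endloop
 endfacet
 facet normal -0.804 0.352 0.479
  outer loop
   vertex 2.1 0.9 4.3
   vertex 4.0 5.1 4.4
   vertex 1.7 4.2 1.2
  endloop
 endfacet
 facet normal 0.274 -0.181 0.944
  outer loop
   vertex 2.1 0.9 4.3
   vertex 4.1 0.8 3.7
   vertex 5.4 5.9 4.3
  endloop
 endfacet
 facet normal 0.114 -0.075 0.991
  outer loop
   vertex 2.1 0.9 4.3
   vertex 5.4 5.9 4.3
   vertex 4.0 5.1 4.4
  endloop
 endfacet
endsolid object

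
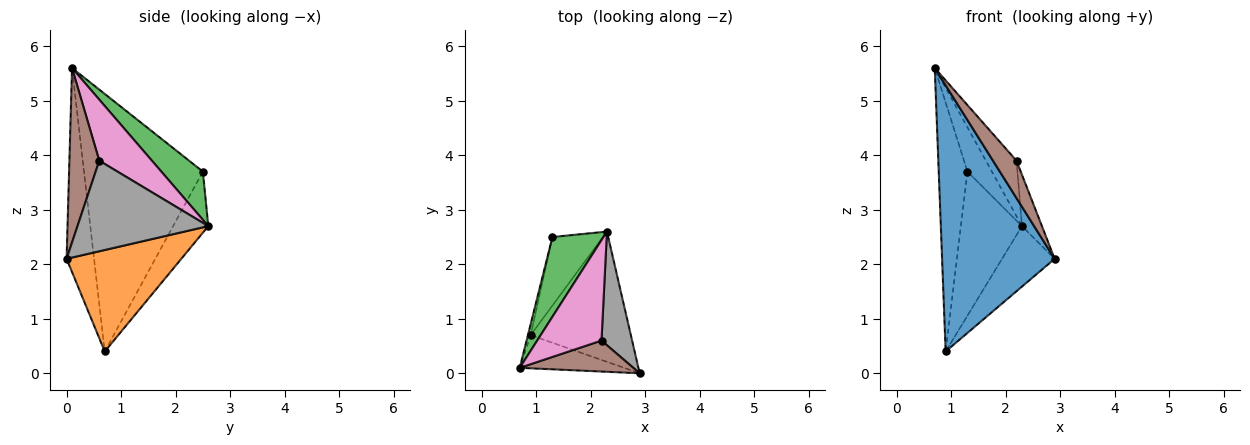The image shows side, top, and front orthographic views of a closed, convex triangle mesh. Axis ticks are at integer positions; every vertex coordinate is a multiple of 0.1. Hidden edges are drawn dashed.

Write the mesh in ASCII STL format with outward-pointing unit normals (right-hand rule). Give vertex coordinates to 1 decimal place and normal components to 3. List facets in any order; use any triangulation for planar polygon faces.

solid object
 facet normal -0.235 -0.964 -0.120
  outer loop
   vertex 0.9 0.7 0.4
   vertex 2.9 0.0 2.1
   vertex 0.7 0.1 5.6
  endloop
 endfacet
 facet normal 0.676 0.310 -0.668
  outer loop
   vertex 0.9 0.7 0.4
   vertex 2.3 2.6 2.7
   vertex 2.9 0.0 2.1
  endloop
 endfacet
 facet normal 0.637 0.375 0.674
  outer loop
   vertex 1.3 2.5 3.7
   vertex 0.7 0.1 5.6
   vertex 2.3 2.6 2.7
  endloop
 endfacet
 facet normal -0.972 0.235 -0.010
  outer loop
   vertex 1.3 2.5 3.7
   vertex 0.9 0.7 0.4
   vertex 0.7 0.1 5.6
  endloop
 endfacet
 facet normal -0.461 0.801 -0.381
  outer loop
   vertex 1.3 2.5 3.7
   vertex 2.3 2.6 2.7
   vertex 0.9 0.7 0.4
  endloop
 endfacet
 facet normal 0.700 -0.550 0.456
  outer loop
   vertex 2.2 0.6 3.9
   vertex 0.7 0.1 5.6
   vertex 2.9 0.0 2.1
  endloop
 endfacet
 facet normal 0.639 0.372 0.673
  outer loop
   vertex 2.2 0.6 3.9
   vertex 2.3 2.6 2.7
   vertex 0.7 0.1 5.6
  endloop
 endfacet
 facet normal 0.938 0.143 0.317
  outer loop
   vertex 2.2 0.6 3.9
   vertex 2.9 0.0 2.1
   vertex 2.3 2.6 2.7
  endloop
 endfacet
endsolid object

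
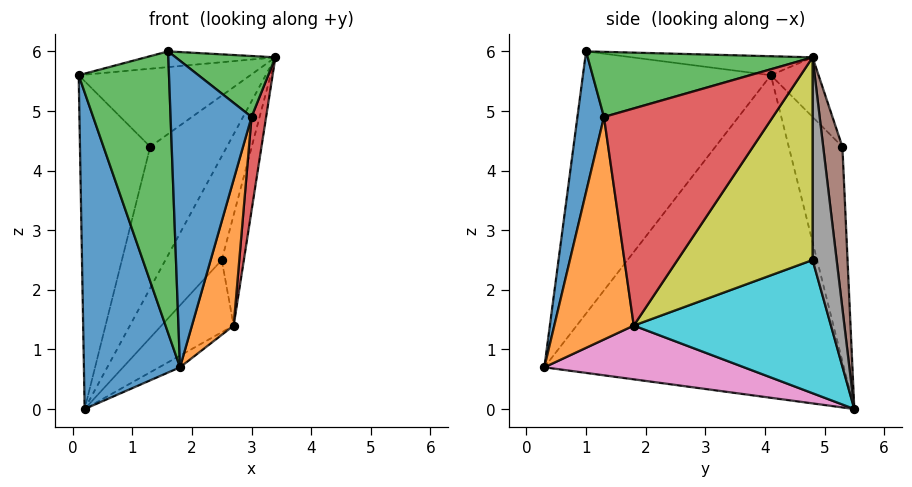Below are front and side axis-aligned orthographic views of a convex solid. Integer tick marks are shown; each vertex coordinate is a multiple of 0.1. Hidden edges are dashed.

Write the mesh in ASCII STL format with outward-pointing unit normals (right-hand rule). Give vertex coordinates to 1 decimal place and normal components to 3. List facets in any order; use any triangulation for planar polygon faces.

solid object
 facet normal -0.948 -0.304 -0.093
  outer loop
   vertex 0.2 5.5 0.0
   vertex 1.8 0.3 0.7
   vertex 0.1 4.1 5.6
  endloop
 endfacet
 facet normal -0.106 0.076 0.991
  outer loop
   vertex 1.6 1.0 6.0
   vertex 3.4 4.8 5.9
   vertex 0.1 4.1 5.6
  endloop
 endfacet
 facet normal -0.901 -0.433 0.023
  outer loop
   vertex 1.6 1.0 6.0
   vertex 0.1 4.1 5.6
   vertex 1.8 0.3 0.7
  endloop
 endfacet
 facet normal -0.220 0.791 0.571
  outer loop
   vertex 1.3 5.3 4.4
   vertex 0.1 4.1 5.6
   vertex 3.4 4.8 5.9
  endloop
 endfacet
 facet normal -0.596 0.781 0.185
  outer loop
   vertex 1.3 5.3 4.4
   vertex 0.2 5.5 0.0
   vertex 0.1 4.1 5.6
  endloop
 endfacet
 facet normal 0.243 0.970 -0.017
  outer loop
   vertex 1.3 5.3 4.4
   vertex 3.4 4.8 5.9
   vertex 0.2 5.5 0.0
  endloop
 endfacet
 facet normal 0.551 0.058 -0.832
  outer loop
   vertex 2.7 1.8 1.4
   vertex 1.8 0.3 0.7
   vertex 0.2 5.5 0.0
  endloop
 endfacet
 facet normal 0.391 0.915 -0.103
  outer loop
   vertex 2.5 4.8 2.5
   vertex 0.2 5.5 0.0
   vertex 3.4 4.8 5.9
  endloop
 endfacet
 facet normal 0.955 0.156 -0.253
  outer loop
   vertex 2.5 4.8 2.5
   vertex 3.4 4.8 5.9
   vertex 2.7 1.8 1.4
  endloop
 endfacet
 facet normal 0.745 0.273 -0.609
  outer loop
   vertex 2.5 4.8 2.5
   vertex 2.7 1.8 1.4
   vertex 0.2 5.5 0.0
  endloop
 endfacet
 facet normal 0.309 -0.941 0.136
  outer loop
   vertex 3.0 1.3 4.9
   vertex 1.6 1.0 6.0
   vertex 1.8 0.3 0.7
  endloop
 endfacet
 facet normal 0.877 -0.460 -0.141
  outer loop
   vertex 3.0 1.3 4.9
   vertex 1.8 0.3 0.7
   vertex 2.7 1.8 1.4
  endloop
 endfacet
 facet normal 0.630 -0.279 0.725
  outer loop
   vertex 3.0 1.3 4.9
   vertex 3.4 4.8 5.9
   vertex 1.6 1.0 6.0
  endloop
 endfacet
 facet normal 0.992 -0.086 -0.097
  outer loop
   vertex 3.0 1.3 4.9
   vertex 2.7 1.8 1.4
   vertex 3.4 4.8 5.9
  endloop
 endfacet
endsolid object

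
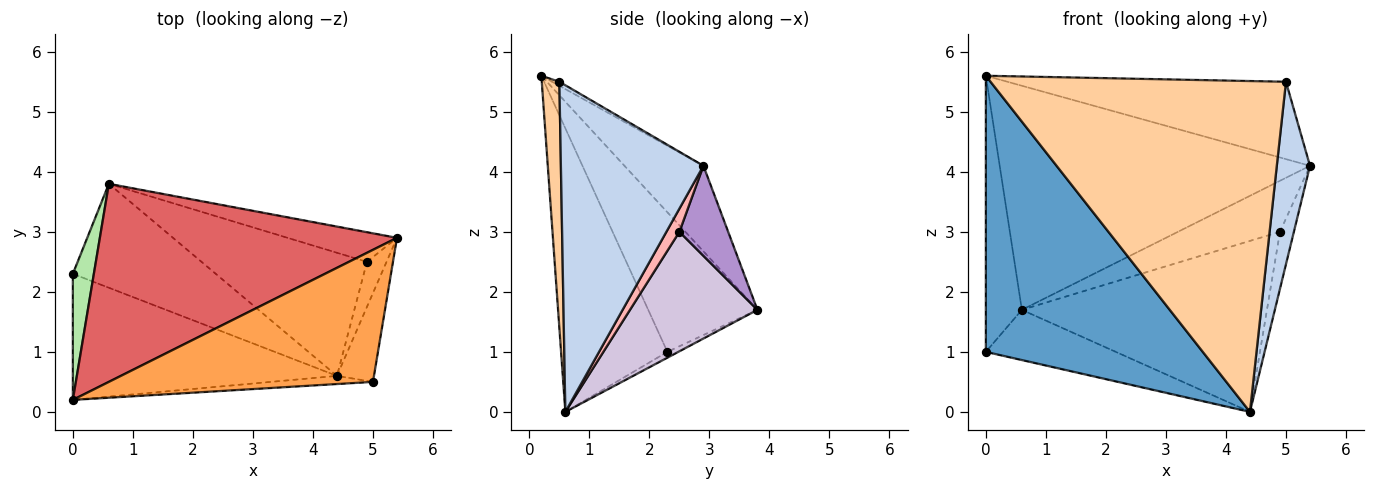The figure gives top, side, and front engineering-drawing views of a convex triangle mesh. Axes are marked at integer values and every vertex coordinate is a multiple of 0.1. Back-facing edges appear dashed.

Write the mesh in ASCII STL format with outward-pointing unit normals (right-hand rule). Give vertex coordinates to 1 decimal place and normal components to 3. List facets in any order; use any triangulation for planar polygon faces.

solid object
 facet normal -0.407 -0.831 -0.379
  outer loop
   vertex 0.0 0.2 5.6
   vertex 0.0 2.3 1.0
   vertex 4.4 0.6 0.0
  endloop
 endfacet
 facet normal 0.968 -0.225 -0.110
  outer loop
   vertex 5.0 0.5 5.5
   vertex 4.4 0.6 0.0
   vertex 5.4 2.9 4.1
  endloop
 endfacet
 facet normal -0.013 0.505 0.863
  outer loop
   vertex 5.0 0.5 5.5
   vertex 5.4 2.9 4.1
   vertex 0.0 0.2 5.6
  endloop
 endfacet
 facet normal 0.059 -0.998 -0.025
  outer loop
   vertex 5.0 0.5 5.5
   vertex 0.0 0.2 5.6
   vertex 4.4 0.6 0.0
  endloop
 endfacet
 facet normal -0.037 0.435 -0.900
  outer loop
   vertex 0.6 3.8 1.7
   vertex 4.4 0.6 0.0
   vertex 0.0 2.3 1.0
  endloop
 endfacet
 facet normal -0.940 0.310 0.142
  outer loop
   vertex 0.6 3.8 1.7
   vertex 0.0 2.3 1.0
   vertex 0.0 0.2 5.6
  endloop
 endfacet
 facet normal -0.187 0.736 0.651
  outer loop
   vertex 0.6 3.8 1.7
   vertex 0.0 0.2 5.6
   vertex 5.4 2.9 4.1
  endloop
 endfacet
 facet normal 0.592 0.632 -0.499
  outer loop
   vertex 4.9 2.5 3.0
   vertex 5.4 2.9 4.1
   vertex 4.4 0.6 0.0
  endloop
 endfacet
 facet normal 0.382 0.799 -0.464
  outer loop
   vertex 4.9 2.5 3.0
   vertex 0.6 3.8 1.7
   vertex 5.4 2.9 4.1
  endloop
 endfacet
 facet normal 0.389 0.748 -0.538
  outer loop
   vertex 4.9 2.5 3.0
   vertex 4.4 0.6 0.0
   vertex 0.6 3.8 1.7
  endloop
 endfacet
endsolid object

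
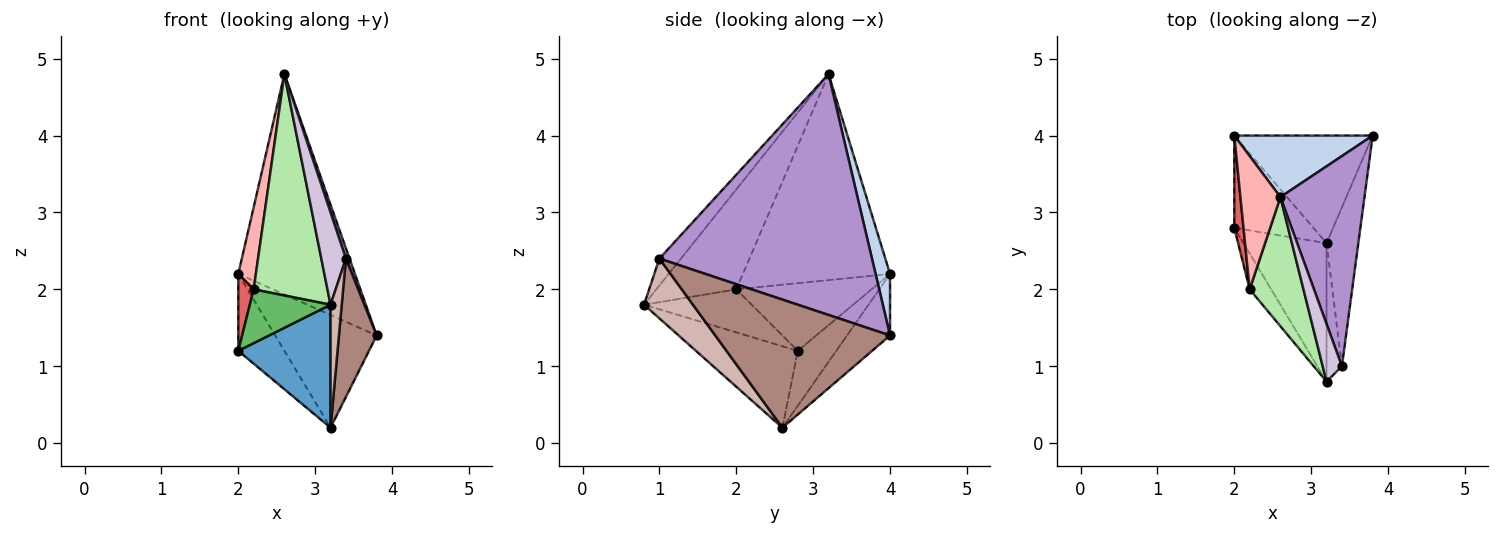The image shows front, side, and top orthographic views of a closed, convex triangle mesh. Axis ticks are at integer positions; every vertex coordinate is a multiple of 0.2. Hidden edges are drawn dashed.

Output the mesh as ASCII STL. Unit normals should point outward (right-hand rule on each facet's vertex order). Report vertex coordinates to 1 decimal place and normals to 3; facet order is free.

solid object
 facet normal -0.591 -0.536 -0.603
  outer loop
   vertex 3.2 2.6 0.2
   vertex 3.2 0.8 1.8
   vertex 2.0 2.8 1.2
  endloop
 endfacet
 facet normal 0.119 0.956 0.267
  outer loop
   vertex 2.0 4.0 2.2
   vertex 2.6 3.2 4.8
   vertex 3.8 4.0 1.4
  endloop
 endfacet
 facet normal -0.471 0.565 -0.678
  outer loop
   vertex 2.0 4.0 2.2
   vertex 3.2 2.6 0.2
   vertex 2.0 2.8 1.2
  endloop
 endfacet
 facet normal -0.293 0.692 -0.660
  outer loop
   vertex 2.0 4.0 2.2
   vertex 3.8 4.0 1.4
   vertex 3.2 2.6 0.2
  endloop
 endfacet
 facet normal -0.743 -0.557 -0.371
  outer loop
   vertex 2.2 2.0 2.0
   vertex 2.0 2.8 1.2
   vertex 3.2 0.8 1.8
  endloop
 endfacet
 facet normal -0.683 -0.631 0.368
  outer loop
   vertex 2.2 2.0 2.0
   vertex 3.2 0.8 1.8
   vertex 2.6 3.2 4.8
  endloop
 endfacet
 facet normal -0.985 -0.112 0.134
  outer loop
   vertex 2.2 2.0 2.0
   vertex 2.0 4.0 2.2
   vertex 2.0 2.8 1.2
  endloop
 endfacet
 facet normal -0.975 -0.116 0.189
  outer loop
   vertex 2.2 2.0 2.0
   vertex 2.6 3.2 4.8
   vertex 2.0 4.0 2.2
  endloop
 endfacet
 facet normal 0.944 -0.016 0.329
  outer loop
   vertex 3.4 1.0 2.4
   vertex 3.8 4.0 1.4
   vertex 2.6 3.2 4.8
  endloop
 endfacet
 facet normal -0.596 -0.681 0.426
  outer loop
   vertex 3.4 1.0 2.4
   vertex 2.6 3.2 4.8
   vertex 3.2 0.8 1.8
  endloop
 endfacet
 facet normal 0.950 -0.205 -0.236
  outer loop
   vertex 3.4 1.0 2.4
   vertex 3.2 2.6 0.2
   vertex 3.8 4.0 1.4
  endloop
 endfacet
 facet normal 0.946 -0.216 -0.243
  outer loop
   vertex 3.4 1.0 2.4
   vertex 3.2 0.8 1.8
   vertex 3.2 2.6 0.2
  endloop
 endfacet
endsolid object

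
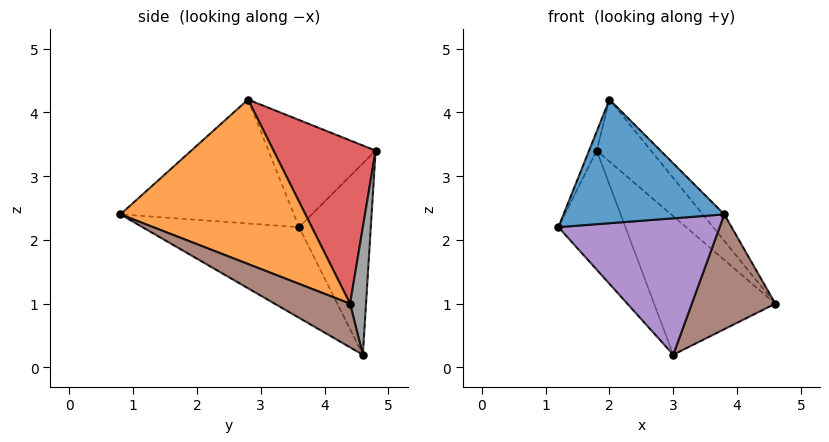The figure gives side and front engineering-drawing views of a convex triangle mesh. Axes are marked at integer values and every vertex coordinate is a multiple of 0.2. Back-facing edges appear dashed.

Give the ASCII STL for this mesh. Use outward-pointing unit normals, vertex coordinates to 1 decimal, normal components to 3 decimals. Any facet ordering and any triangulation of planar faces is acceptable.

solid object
 facet normal -0.733 -0.679 0.022
  outer loop
   vertex 2.0 2.8 4.2
   vertex 1.2 3.6 2.2
   vertex 3.8 0.8 2.4
  endloop
 endfacet
 facet normal 0.751 0.087 0.654
  outer loop
   vertex 2.0 2.8 4.2
   vertex 3.8 0.8 2.4
   vertex 4.6 4.4 1.0
  endloop
 endfacet
 facet normal -0.917 0.066 0.393
  outer loop
   vertex 1.8 4.8 3.4
   vertex 1.2 3.6 2.2
   vertex 2.0 2.8 4.2
  endloop
 endfacet
 facet normal 0.640 0.340 0.690
  outer loop
   vertex 1.8 4.8 3.4
   vertex 2.0 2.8 4.2
   vertex 4.6 4.4 1.0
  endloop
 endfacet
 facet normal -0.496 -0.511 -0.702
  outer loop
   vertex 3.0 4.6 0.2
   vertex 3.8 0.8 2.4
   vertex 1.2 3.6 2.2
  endloop
 endfacet
 facet normal 0.367 -0.407 -0.836
  outer loop
   vertex 3.0 4.6 0.2
   vertex 4.6 4.4 1.0
   vertex 3.8 0.8 2.4
  endloop
 endfacet
 facet normal -0.697 0.650 -0.302
  outer loop
   vertex 3.0 4.6 0.2
   vertex 1.2 3.6 2.2
   vertex 1.8 4.8 3.4
  endloop
 endfacet
 facet normal 0.130 0.991 -0.013
  outer loop
   vertex 3.0 4.6 0.2
   vertex 1.8 4.8 3.4
   vertex 4.6 4.4 1.0
  endloop
 endfacet
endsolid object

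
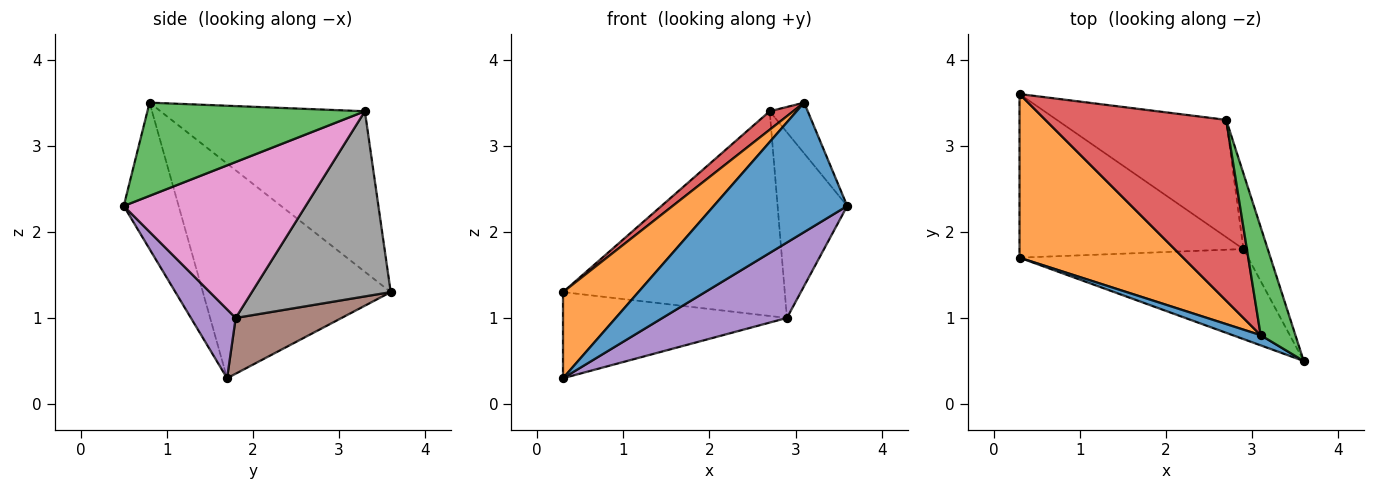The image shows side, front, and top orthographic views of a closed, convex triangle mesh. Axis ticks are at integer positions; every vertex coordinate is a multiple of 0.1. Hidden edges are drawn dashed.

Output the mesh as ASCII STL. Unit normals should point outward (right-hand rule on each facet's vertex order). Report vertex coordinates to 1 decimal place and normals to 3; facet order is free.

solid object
 facet normal -0.379 -0.922 0.073
  outer loop
   vertex 3.1 0.8 3.5
   vertex 0.3 1.7 0.3
   vertex 3.6 0.5 2.3
  endloop
 endfacet
 facet normal -0.758 -0.304 0.578
  outer loop
   vertex 3.1 0.8 3.5
   vertex 0.3 3.6 1.3
   vertex 0.3 1.7 0.3
  endloop
 endfacet
 facet normal 0.925 0.162 0.345
  outer loop
   vertex 2.7 3.3 3.4
   vertex 3.1 0.8 3.5
   vertex 3.6 0.5 2.3
  endloop
 endfacet
 facet normal -0.662 -0.076 0.746
  outer loop
   vertex 2.7 3.3 3.4
   vertex 0.3 3.6 1.3
   vertex 3.1 0.8 3.5
  endloop
 endfacet
 facet normal 0.225 -0.626 -0.747
  outer loop
   vertex 2.9 1.8 1.0
   vertex 3.6 0.5 2.3
   vertex 0.3 1.7 0.3
  endloop
 endfacet
 facet normal 0.215 0.455 -0.864
  outer loop
   vertex 2.9 1.8 1.0
   vertex 0.3 1.7 0.3
   vertex 0.3 3.6 1.3
  endloop
 endfacet
 facet normal 0.924 0.354 -0.144
  outer loop
   vertex 2.9 1.8 1.0
   vertex 2.7 3.3 3.4
   vertex 3.6 0.5 2.3
  endloop
 endfacet
 facet normal 0.477 0.762 -0.437
  outer loop
   vertex 2.9 1.8 1.0
   vertex 0.3 3.6 1.3
   vertex 2.7 3.3 3.4
  endloop
 endfacet
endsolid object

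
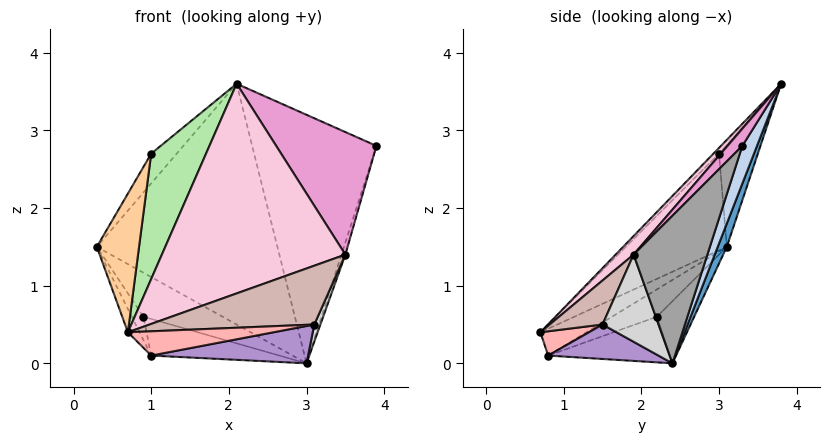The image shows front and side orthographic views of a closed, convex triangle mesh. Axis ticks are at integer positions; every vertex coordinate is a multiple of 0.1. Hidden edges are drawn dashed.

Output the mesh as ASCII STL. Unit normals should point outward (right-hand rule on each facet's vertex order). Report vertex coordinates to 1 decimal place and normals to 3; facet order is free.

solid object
 facet normal 0.047 0.935 -0.352
  outer loop
   vertex 2.1 3.8 3.6
   vertex 3.0 2.4 0.0
   vertex 0.3 3.1 1.5
  endloop
 endfacet
 facet normal 0.110 0.935 -0.336
  outer loop
   vertex 2.1 3.8 3.6
   vertex 3.9 3.3 2.8
   vertex 3.0 2.4 0.0
  endloop
 endfacet
 facet normal -0.274 0.582 -0.765
  outer loop
   vertex 0.9 2.2 0.6
   vertex 0.3 3.1 1.5
   vertex 3.0 2.4 0.0
  endloop
 endfacet
 facet normal -0.823 -0.344 0.452
  outer loop
   vertex 1.0 3.0 2.7
   vertex 0.3 3.1 1.5
   vertex 0.7 0.7 0.4
  endloop
 endfacet
 facet normal -0.737 0.485 0.471
  outer loop
   vertex 1.0 3.0 2.7
   vertex 2.1 3.8 3.6
   vertex 0.3 3.1 1.5
  endloop
 endfacet
 facet normal -0.071 -0.701 0.710
  outer loop
   vertex 1.0 3.0 2.7
   vertex 0.7 0.7 0.4
   vertex 2.1 3.8 3.6
  endloop
 endfacet
 facet normal -0.288 0.304 -0.908
  outer loop
   vertex 1.0 0.8 0.1
   vertex 0.9 2.2 0.6
   vertex 3.0 2.4 0.0
  endloop
 endfacet
 facet normal 0.316 -0.949 0.000
  outer loop
   vertex 1.0 0.8 0.1
   vertex 3.1 1.5 0.5
   vertex 0.7 0.7 0.4
  endloop
 endfacet
 facet normal 0.307 -0.436 -0.846
  outer loop
   vertex 1.0 0.8 0.1
   vertex 3.0 2.4 0.0
   vertex 3.1 1.5 0.5
  endloop
 endfacet
 facet normal -0.725 0.183 -0.664
  outer loop
   vertex 1.0 0.8 0.1
   vertex 0.7 0.7 0.4
   vertex 0.3 3.1 1.5
  endloop
 endfacet
 facet normal -0.721 0.187 -0.667
  outer loop
   vertex 1.0 0.8 0.1
   vertex 0.3 3.1 1.5
   vertex 0.9 2.2 0.6
  endloop
 endfacet
 facet normal 0.294 -0.915 0.276
  outer loop
   vertex 3.5 1.9 1.4
   vertex 0.7 0.7 0.4
   vertex 3.1 1.5 0.5
  endloop
 endfacet
 facet normal 0.106 -0.718 0.688
  outer loop
   vertex 3.5 1.9 1.4
   vertex 3.9 3.3 2.8
   vertex 2.1 3.8 3.6
  endloop
 endfacet
 facet normal 0.072 -0.732 0.678
  outer loop
   vertex 3.5 1.9 1.4
   vertex 2.1 3.8 3.6
   vertex 0.7 0.7 0.4
  endloop
 endfacet
 facet normal 0.946 0.050 -0.320
  outer loop
   vertex 3.5 1.9 1.4
   vertex 3.0 2.4 0.0
   vertex 3.9 3.3 2.8
  endloop
 endfacet
 facet normal 0.925 -0.101 -0.366
  outer loop
   vertex 3.5 1.9 1.4
   vertex 3.1 1.5 0.5
   vertex 3.0 2.4 0.0
  endloop
 endfacet
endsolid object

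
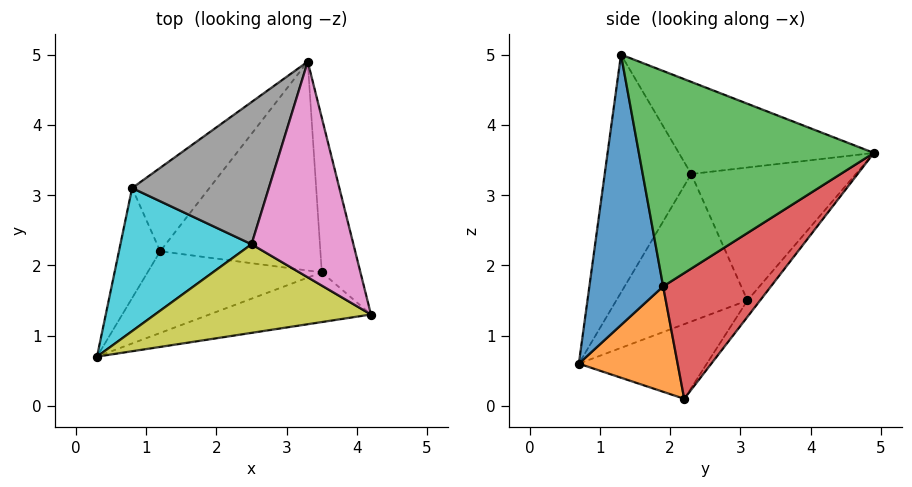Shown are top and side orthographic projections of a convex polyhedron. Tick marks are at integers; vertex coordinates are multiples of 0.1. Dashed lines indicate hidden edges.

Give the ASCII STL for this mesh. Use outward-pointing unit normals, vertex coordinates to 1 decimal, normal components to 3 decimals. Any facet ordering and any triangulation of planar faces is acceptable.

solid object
 facet normal 0.414 -0.876 -0.247
  outer loop
   vertex 3.5 1.9 1.7
   vertex 4.2 1.3 5.0
   vertex 0.3 0.7 0.6
  endloop
 endfacet
 facet normal 0.445 -0.512 -0.735
  outer loop
   vertex 3.5 1.9 1.7
   vertex 0.3 0.7 0.6
   vertex 1.2 2.2 0.1
  endloop
 endfacet
 facet normal 0.969 0.175 -0.174
  outer loop
   vertex 3.5 1.9 1.7
   vertex 3.3 4.9 3.6
   vertex 4.2 1.3 5.0
  endloop
 endfacet
 facet normal 0.544 0.475 -0.692
  outer loop
   vertex 3.5 1.9 1.7
   vertex 1.2 2.2 0.1
   vertex 3.3 4.9 3.6
  endloop
 endfacet
 facet normal -0.822 0.342 -0.455
  outer loop
   vertex 0.8 3.1 1.5
   vertex 1.2 2.2 0.1
   vertex 0.3 0.7 0.6
  endloop
 endfacet
 facet normal -0.119 0.819 -0.561
  outer loop
   vertex 0.8 3.1 1.5
   vertex 3.3 4.9 3.6
   vertex 1.2 2.2 0.1
  endloop
 endfacet
 facet normal -0.666 0.120 0.736
  outer loop
   vertex 2.5 2.3 3.3
   vertex 4.2 1.3 5.0
   vertex 3.3 4.9 3.6
  endloop
 endfacet
 facet normal -0.691 0.131 0.711
  outer loop
   vertex 2.5 2.3 3.3
   vertex 3.3 4.9 3.6
   vertex 0.8 3.1 1.5
  endloop
 endfacet
 facet normal -0.735 -0.115 0.668
  outer loop
   vertex 2.5 2.3 3.3
   vertex 0.3 0.7 0.6
   vertex 4.2 1.3 5.0
  endloop
 endfacet
 facet normal -0.744 -0.093 0.661
  outer loop
   vertex 2.5 2.3 3.3
   vertex 0.8 3.1 1.5
   vertex 0.3 0.7 0.6
  endloop
 endfacet
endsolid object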